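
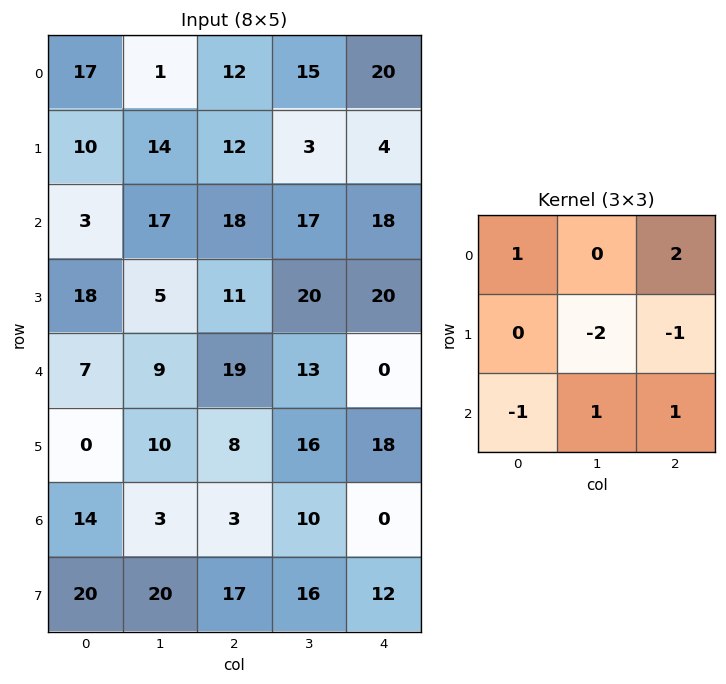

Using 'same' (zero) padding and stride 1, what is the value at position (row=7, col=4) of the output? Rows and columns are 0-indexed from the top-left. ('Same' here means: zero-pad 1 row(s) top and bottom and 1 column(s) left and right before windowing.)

-14

The receptive field on the zero-padded input at this output position is [10 0 0 / 16 12 0 / 0 0 0]. Elementwise product with the kernel and sum: 10·1 + 0·2 + 12·-2 + 0·-1 + 0·-1 + 0·1 + 0·1.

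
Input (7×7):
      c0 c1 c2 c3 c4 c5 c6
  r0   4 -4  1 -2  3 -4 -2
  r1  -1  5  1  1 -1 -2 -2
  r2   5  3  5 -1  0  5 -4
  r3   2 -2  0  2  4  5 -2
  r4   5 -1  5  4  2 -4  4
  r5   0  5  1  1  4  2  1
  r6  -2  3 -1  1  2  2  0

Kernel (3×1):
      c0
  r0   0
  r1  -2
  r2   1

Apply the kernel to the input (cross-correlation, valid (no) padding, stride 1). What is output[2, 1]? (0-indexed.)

The receptive field on the input at this output position is [3 / -2 / -1]. Elementwise product with the kernel and sum: -2·-2 + -1·1.

3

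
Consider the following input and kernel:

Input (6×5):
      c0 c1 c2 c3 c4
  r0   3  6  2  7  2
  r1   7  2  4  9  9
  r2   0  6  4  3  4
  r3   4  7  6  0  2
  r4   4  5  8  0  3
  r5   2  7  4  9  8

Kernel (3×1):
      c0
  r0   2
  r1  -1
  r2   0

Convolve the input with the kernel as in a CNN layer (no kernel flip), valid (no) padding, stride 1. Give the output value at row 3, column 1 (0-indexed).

9

The receptive field on the input at this output position is [7 / 5 / 7]. Elementwise product with the kernel and sum: 7·2 + 5·-1.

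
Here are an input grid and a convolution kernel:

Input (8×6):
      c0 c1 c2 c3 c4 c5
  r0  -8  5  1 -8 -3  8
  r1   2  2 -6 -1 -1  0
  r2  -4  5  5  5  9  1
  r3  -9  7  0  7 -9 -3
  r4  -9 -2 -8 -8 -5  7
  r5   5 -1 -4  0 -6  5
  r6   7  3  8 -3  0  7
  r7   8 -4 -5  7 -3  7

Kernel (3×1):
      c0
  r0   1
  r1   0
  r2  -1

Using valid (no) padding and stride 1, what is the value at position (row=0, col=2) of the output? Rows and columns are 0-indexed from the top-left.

The receptive field on the input at this output position is [1 / -6 / 5]. Elementwise product with the kernel and sum: 1·1 + 5·-1.

-4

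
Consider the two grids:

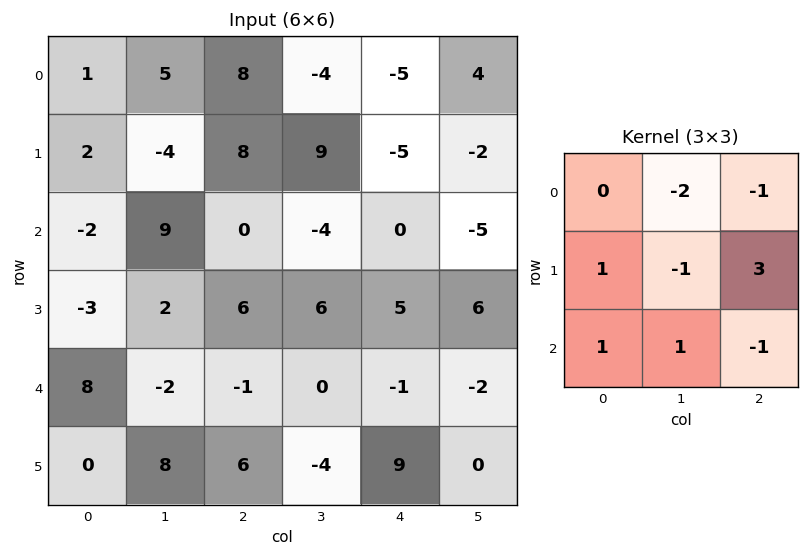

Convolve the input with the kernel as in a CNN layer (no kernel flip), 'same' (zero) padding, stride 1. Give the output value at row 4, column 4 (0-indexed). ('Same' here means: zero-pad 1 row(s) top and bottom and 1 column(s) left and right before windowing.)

-16

The receptive field on the zero-padded input at this output position is [6 5 6 / 0 -1 -2 / -4 9 0]. Elementwise product with the kernel and sum: 5·-2 + 6·-1 + 0·1 + -1·-1 + -2·3 + -4·1 + 9·1 + 0·-1.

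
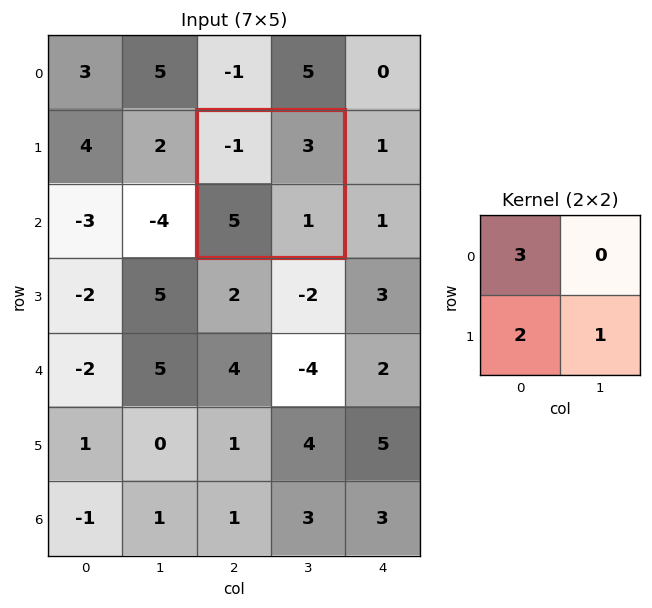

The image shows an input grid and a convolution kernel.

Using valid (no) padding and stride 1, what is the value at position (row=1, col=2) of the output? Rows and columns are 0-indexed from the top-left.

8

The receptive field on the input at this output position is [-1 3 / 5 1]. Elementwise product with the kernel and sum: -1·3 + 5·2 + 1·1.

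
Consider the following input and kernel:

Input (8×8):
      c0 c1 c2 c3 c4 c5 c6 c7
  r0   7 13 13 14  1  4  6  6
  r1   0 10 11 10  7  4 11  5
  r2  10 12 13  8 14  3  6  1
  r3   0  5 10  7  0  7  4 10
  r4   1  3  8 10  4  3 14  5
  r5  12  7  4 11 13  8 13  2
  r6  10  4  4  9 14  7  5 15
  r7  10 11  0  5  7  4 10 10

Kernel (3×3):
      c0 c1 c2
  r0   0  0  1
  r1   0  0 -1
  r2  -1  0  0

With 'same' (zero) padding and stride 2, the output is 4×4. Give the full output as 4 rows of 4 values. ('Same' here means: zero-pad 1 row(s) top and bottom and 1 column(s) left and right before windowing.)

Output[0,0]: The receptive field on the zero-padded input at this output position is [0 0 0 / 0 7 13 / 0 0 10]. Elementwise product with the kernel and sum: 0·1 + 13·-1 + 0·-1.
Output[0,1]: The receptive field on the zero-padded input at this output position is [0 0 0 / 13 13 14 / 10 11 10]. Elementwise product with the kernel and sum: 0·1 + 14·-1 + 10·-1.

-13 -24 -14 -10
-2 -3 -6 -3
2 -10 -7 -3
3 -9 -4 -17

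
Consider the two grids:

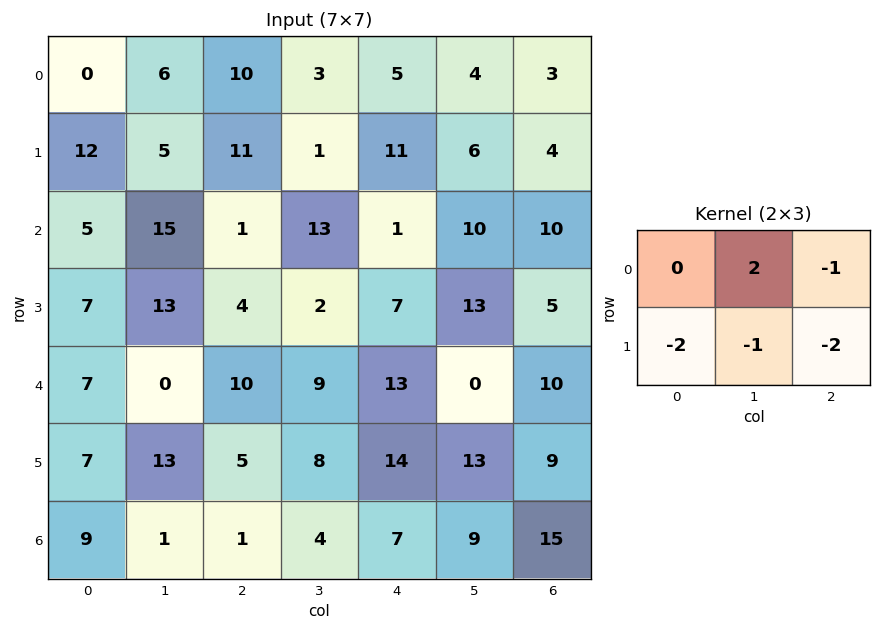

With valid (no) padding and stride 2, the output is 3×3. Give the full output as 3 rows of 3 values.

-49 -44 -31
-6 1 -27
-47 -41 -69

Output[0,0]: The receptive field on the input at this output position is [0 6 10 / 12 5 11]. Elementwise product with the kernel and sum: 6·2 + 10·-1 + 12·-2 + 5·-1 + 11·-2.
Output[0,1]: The receptive field on the input at this output position is [10 3 5 / 11 1 11]. Elementwise product with the kernel and sum: 3·2 + 5·-1 + 11·-2 + 1·-1 + 11·-2.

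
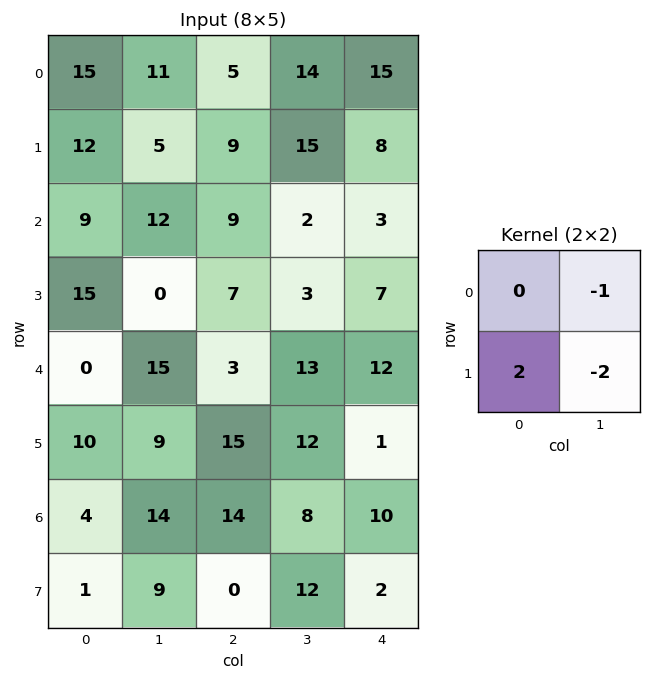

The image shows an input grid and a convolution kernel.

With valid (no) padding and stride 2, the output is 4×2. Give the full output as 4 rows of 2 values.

Output[0,0]: The receptive field on the input at this output position is [15 11 / 12 5]. Elementwise product with the kernel and sum: 11·-1 + 12·2 + 5·-2.
Output[0,1]: The receptive field on the input at this output position is [5 14 / 9 15]. Elementwise product with the kernel and sum: 14·-1 + 9·2 + 15·-2.

3 -26
18 6
-13 -7
-30 -32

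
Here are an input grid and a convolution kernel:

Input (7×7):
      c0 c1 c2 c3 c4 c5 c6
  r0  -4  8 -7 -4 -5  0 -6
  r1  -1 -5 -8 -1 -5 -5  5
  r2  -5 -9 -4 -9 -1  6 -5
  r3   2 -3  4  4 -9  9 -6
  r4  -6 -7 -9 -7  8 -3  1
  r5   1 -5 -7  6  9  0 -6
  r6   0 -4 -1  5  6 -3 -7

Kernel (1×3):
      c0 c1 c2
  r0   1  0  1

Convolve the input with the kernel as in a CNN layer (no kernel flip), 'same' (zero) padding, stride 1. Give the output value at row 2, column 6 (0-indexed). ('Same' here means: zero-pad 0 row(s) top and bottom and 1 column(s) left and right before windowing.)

The receptive field on the zero-padded input at this output position is [6 -5 0]. Elementwise product with the kernel and sum: 6·1 + 0·1.

6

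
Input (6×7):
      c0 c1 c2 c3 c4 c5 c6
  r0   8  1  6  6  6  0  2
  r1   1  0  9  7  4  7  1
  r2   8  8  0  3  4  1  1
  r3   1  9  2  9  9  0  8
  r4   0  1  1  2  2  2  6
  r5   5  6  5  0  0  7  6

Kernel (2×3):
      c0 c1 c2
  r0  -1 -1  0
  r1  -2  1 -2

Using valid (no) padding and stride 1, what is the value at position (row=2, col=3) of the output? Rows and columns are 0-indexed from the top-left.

-16

The receptive field on the input at this output position is [3 4 1 / 9 9 0]. Elementwise product with the kernel and sum: 3·-1 + 4·-1 + 9·-2 + 9·1 + 0·-2.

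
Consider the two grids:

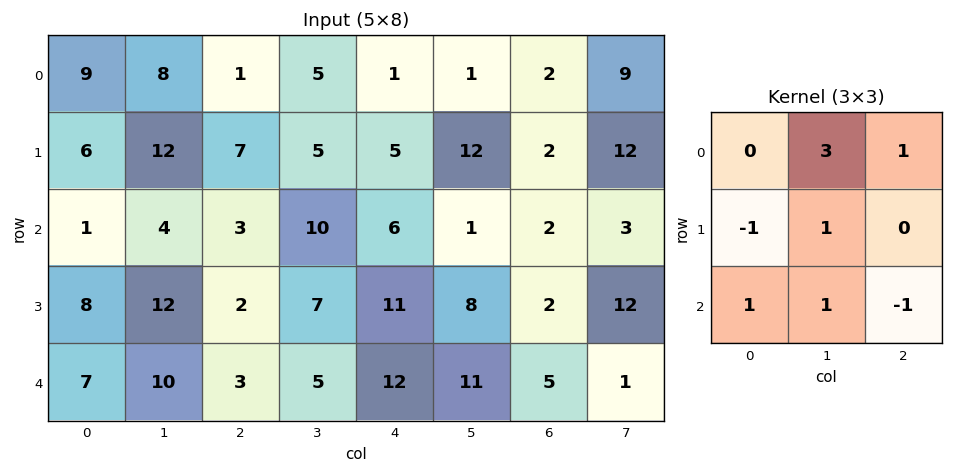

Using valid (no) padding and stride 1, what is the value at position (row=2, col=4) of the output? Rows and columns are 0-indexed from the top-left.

The receptive field on the input at this output position is [6 1 2 / 11 8 2 / 12 11 5]. Elementwise product with the kernel and sum: 1·3 + 2·1 + 11·-1 + 8·1 + 12·1 + 11·1 + 5·-1.

20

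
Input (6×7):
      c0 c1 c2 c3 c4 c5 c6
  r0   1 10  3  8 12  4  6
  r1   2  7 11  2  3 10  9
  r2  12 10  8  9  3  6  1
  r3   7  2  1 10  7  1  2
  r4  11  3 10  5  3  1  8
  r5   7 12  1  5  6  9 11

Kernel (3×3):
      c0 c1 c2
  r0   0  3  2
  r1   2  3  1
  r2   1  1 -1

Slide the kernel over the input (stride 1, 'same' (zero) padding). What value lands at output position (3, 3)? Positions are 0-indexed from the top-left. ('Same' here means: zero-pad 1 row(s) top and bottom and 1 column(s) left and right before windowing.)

84

The receptive field on the zero-padded input at this output position is [8 9 3 / 1 10 7 / 10 5 3]. Elementwise product with the kernel and sum: 9·3 + 3·2 + 1·2 + 10·3 + 7·1 + 10·1 + 5·1 + 3·-1.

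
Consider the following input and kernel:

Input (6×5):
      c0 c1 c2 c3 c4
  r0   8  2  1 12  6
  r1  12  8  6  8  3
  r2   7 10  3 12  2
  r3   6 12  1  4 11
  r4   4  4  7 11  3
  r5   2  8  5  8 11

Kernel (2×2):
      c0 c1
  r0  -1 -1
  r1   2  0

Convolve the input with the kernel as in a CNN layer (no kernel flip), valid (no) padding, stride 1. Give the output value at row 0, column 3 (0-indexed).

-2

The receptive field on the input at this output position is [12 6 / 8 3]. Elementwise product with the kernel and sum: 12·-1 + 6·-1 + 8·2.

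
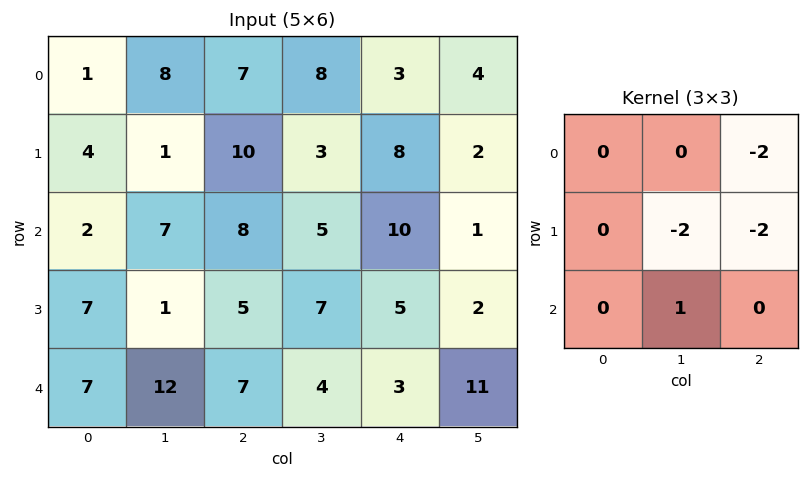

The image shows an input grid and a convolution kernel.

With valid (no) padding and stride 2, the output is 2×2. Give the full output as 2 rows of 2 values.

Output[0,0]: The receptive field on the input at this output position is [1 8 7 / 4 1 10 / 2 7 8]. Elementwise product with the kernel and sum: 7·-2 + 1·-2 + 10·-2 + 7·1.
Output[0,1]: The receptive field on the input at this output position is [7 8 3 / 10 3 8 / 8 5 10]. Elementwise product with the kernel and sum: 3·-2 + 3·-2 + 8·-2 + 5·1.

-29 -23
-16 -40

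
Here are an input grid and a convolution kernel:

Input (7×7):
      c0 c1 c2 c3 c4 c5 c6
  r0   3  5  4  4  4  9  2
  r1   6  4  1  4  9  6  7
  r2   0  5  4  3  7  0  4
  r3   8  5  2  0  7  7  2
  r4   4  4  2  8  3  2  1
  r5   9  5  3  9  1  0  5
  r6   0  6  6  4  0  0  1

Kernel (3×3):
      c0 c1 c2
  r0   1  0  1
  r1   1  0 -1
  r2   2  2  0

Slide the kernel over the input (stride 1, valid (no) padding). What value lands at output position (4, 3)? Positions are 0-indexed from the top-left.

The receptive field on the input at this output position is [8 3 2 / 9 1 0 / 4 0 0]. Elementwise product with the kernel and sum: 8·1 + 2·1 + 9·1 + 0·-1 + 4·2 + 0·2.

27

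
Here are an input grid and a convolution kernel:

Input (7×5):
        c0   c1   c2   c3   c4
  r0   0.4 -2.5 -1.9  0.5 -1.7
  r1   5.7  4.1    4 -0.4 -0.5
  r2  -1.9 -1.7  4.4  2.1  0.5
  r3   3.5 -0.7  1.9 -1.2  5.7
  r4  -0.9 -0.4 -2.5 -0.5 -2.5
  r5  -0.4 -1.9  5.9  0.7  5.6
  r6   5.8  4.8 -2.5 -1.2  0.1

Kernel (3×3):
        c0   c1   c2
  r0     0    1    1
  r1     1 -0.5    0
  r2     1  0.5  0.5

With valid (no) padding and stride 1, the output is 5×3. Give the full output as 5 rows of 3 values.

Output[0,0]: The receptive field on the input at this output position is [0.4 -2.5 -1.9 / 5.7 4.1 4 / -1.9 -1.7 4.4]. Elementwise product with the kernel and sum: -2.5·1 + -1.9·1 + 5.7·1 + 4.1·-0.5 + -1.9·1 + -1.7·0.5 + 4.4·0.5.
Output[0,1]: The receptive field on the input at this output position is [-2.5 -1.9 0.5 / 4.1 4 -0.4 / -1.7 4.4 2.1]. Elementwise product with the kernel and sum: -1.9·1 + 0.5·1 + 4.1·1 + 4·-0.5 + -1.7·1 + 4.4·0.5 + 2.1·0.5.

-1.3 2.25 8.7
11.15 -0.65 6.6
4.2 2.95 1.1
2.1 2.95 11.3
4.6 -4.9 -0.5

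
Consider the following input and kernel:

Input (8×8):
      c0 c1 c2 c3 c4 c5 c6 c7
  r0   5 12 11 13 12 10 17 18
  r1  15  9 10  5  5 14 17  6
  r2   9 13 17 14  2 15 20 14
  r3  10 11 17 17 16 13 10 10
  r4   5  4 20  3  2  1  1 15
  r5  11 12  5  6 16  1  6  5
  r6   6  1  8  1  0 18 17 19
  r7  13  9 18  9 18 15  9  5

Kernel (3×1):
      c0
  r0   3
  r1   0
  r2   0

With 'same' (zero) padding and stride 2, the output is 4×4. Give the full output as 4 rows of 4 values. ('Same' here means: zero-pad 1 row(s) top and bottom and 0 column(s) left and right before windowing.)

Output[0,0]: The receptive field on the zero-padded input at this output position is [0 / 5 / 15]. Elementwise product with the kernel and sum: 0·3.

0 0 0 0
45 30 15 51
30 51 48 30
33 15 48 18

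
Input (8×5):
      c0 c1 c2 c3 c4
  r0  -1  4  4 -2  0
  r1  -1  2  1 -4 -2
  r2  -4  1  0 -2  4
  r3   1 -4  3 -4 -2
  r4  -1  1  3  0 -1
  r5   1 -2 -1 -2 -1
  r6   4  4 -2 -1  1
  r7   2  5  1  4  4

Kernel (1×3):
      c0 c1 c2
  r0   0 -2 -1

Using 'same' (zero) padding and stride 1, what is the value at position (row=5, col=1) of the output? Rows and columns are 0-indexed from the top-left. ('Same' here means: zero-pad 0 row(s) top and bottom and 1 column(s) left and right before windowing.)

The receptive field on the zero-padded input at this output position is [1 -2 -1]. Elementwise product with the kernel and sum: -2·-2 + -1·-1.

5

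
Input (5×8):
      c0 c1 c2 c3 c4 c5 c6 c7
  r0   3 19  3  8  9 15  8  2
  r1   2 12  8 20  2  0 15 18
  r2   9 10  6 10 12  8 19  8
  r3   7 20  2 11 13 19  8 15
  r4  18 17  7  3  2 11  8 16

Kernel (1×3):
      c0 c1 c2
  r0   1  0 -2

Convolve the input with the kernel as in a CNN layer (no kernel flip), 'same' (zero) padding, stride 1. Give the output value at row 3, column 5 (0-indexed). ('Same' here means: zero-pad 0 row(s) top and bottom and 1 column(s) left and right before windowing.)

-3

The receptive field on the zero-padded input at this output position is [13 19 8]. Elementwise product with the kernel and sum: 13·1 + 8·-2.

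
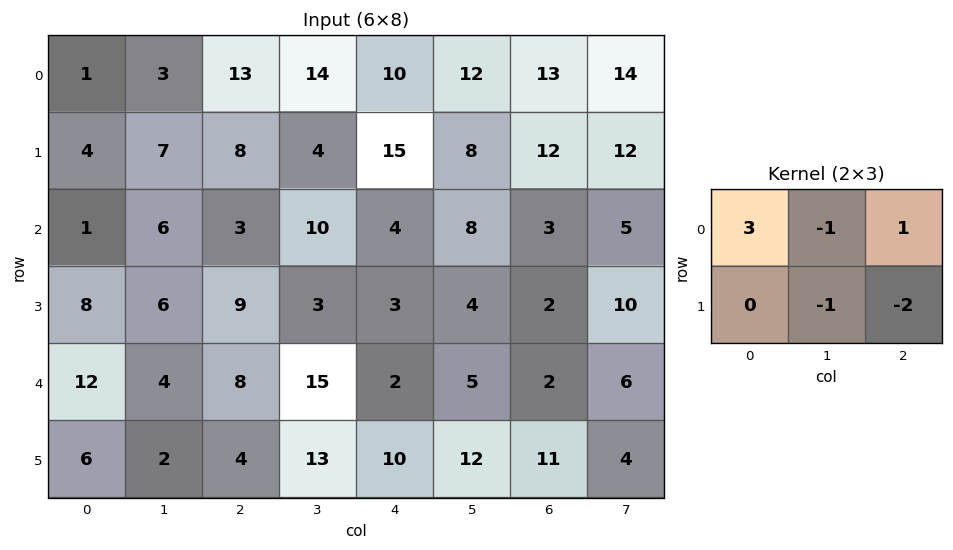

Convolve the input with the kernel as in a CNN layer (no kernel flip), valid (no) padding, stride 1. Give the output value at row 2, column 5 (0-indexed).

4

The receptive field on the input at this output position is [8 3 5 / 4 2 10]. Elementwise product with the kernel and sum: 8·3 + 3·-1 + 5·1 + 2·-1 + 10·-2.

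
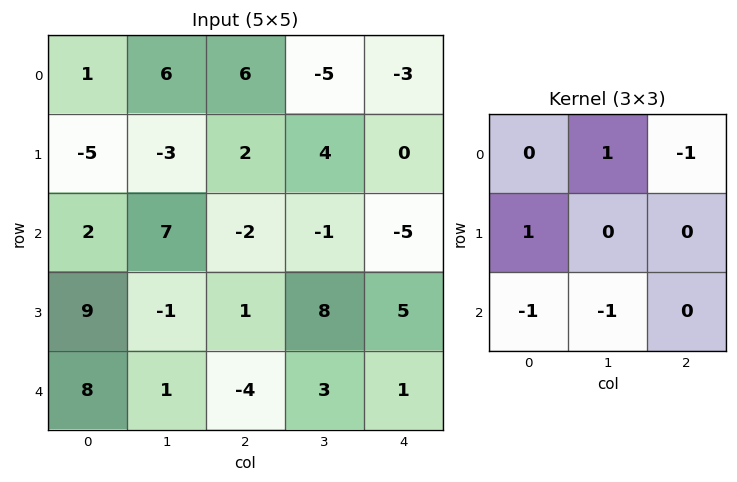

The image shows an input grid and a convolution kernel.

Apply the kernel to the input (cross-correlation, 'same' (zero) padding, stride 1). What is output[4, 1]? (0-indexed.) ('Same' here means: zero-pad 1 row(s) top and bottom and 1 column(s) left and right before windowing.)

6

The receptive field on the zero-padded input at this output position is [9 -1 1 / 8 1 -4 / 0 0 0]. Elementwise product with the kernel and sum: -1·1 + 1·-1 + 8·1 + 0·-1 + 0·-1.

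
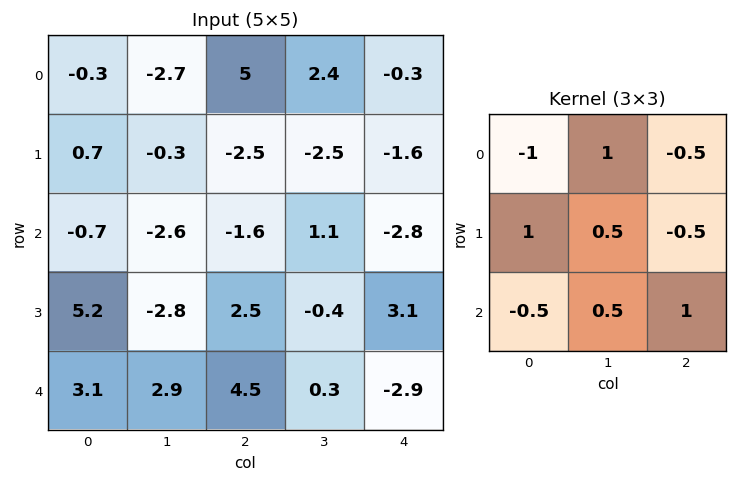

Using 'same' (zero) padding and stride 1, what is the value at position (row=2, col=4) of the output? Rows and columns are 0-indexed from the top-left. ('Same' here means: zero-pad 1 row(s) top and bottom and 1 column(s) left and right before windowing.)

The receptive field on the zero-padded input at this output position is [-2.5 -1.6 0 / 1.1 -2.8 0 / -0.4 3.1 0]. Elementwise product with the kernel and sum: -2.5·-1 + -1.6·1 + 0·-0.5 + 1.1·1 + -2.8·0.5 + 0·-0.5 + -0.4·-0.5 + 3.1·0.5 + 0·1.

2.35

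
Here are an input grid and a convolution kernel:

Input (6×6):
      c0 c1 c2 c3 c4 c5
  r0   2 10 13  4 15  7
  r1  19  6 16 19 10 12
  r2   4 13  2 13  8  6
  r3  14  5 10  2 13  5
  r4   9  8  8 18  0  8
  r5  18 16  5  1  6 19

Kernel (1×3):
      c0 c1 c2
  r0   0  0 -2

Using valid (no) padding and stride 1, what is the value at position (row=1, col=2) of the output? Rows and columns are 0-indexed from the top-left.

The receptive field on the input at this output position is [16 19 10]. Elementwise product with the kernel and sum: 10·-2.

-20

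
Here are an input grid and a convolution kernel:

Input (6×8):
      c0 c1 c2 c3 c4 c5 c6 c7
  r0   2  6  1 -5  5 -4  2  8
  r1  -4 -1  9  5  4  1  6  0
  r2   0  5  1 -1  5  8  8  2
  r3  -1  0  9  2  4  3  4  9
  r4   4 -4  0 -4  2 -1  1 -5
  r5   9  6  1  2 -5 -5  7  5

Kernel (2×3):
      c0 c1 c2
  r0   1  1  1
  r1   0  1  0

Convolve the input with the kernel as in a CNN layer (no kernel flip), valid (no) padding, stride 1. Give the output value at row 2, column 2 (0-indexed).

7

The receptive field on the input at this output position is [1 -1 5 / 9 2 4]. Elementwise product with the kernel and sum: 1·1 + -1·1 + 5·1 + 2·1.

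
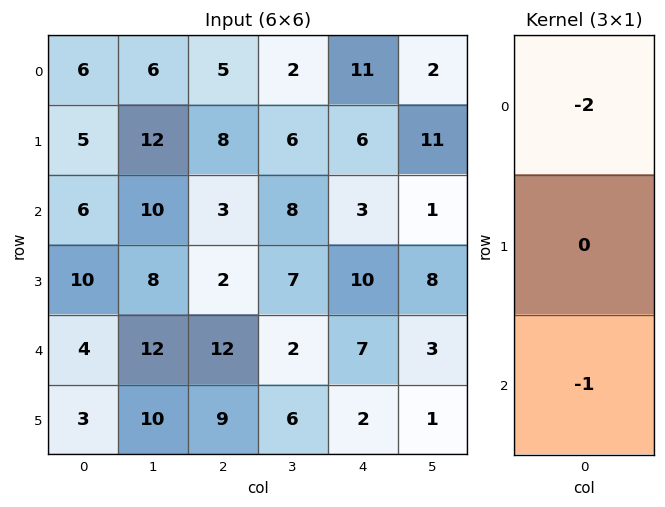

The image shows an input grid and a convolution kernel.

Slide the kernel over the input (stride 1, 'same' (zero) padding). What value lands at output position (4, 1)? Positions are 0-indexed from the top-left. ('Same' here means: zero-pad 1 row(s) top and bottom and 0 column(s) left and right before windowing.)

-26

The receptive field on the zero-padded input at this output position is [8 / 12 / 10]. Elementwise product with the kernel and sum: 8·-2 + 10·-1.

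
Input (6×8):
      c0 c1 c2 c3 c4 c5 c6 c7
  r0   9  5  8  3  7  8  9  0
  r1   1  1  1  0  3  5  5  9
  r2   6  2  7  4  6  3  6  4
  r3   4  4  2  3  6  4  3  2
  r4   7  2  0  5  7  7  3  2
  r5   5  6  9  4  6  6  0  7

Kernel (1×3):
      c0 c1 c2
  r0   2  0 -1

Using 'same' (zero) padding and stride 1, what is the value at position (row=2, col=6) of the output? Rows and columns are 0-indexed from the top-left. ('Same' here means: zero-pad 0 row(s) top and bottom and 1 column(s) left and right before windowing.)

The receptive field on the zero-padded input at this output position is [3 6 4]. Elementwise product with the kernel and sum: 3·2 + 4·-1.

2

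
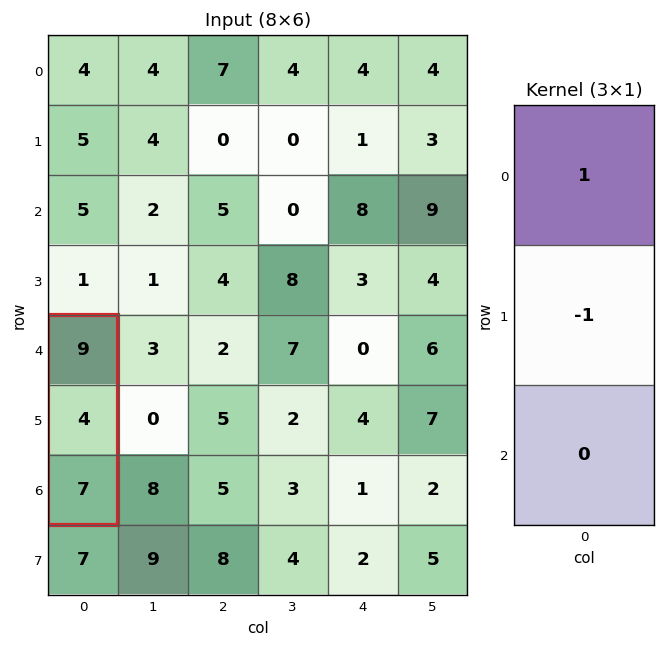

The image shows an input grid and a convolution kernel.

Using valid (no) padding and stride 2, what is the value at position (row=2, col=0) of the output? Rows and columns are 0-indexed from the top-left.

5

The receptive field on the input at this output position is [9 / 4 / 7]. Elementwise product with the kernel and sum: 9·1 + 4·-1.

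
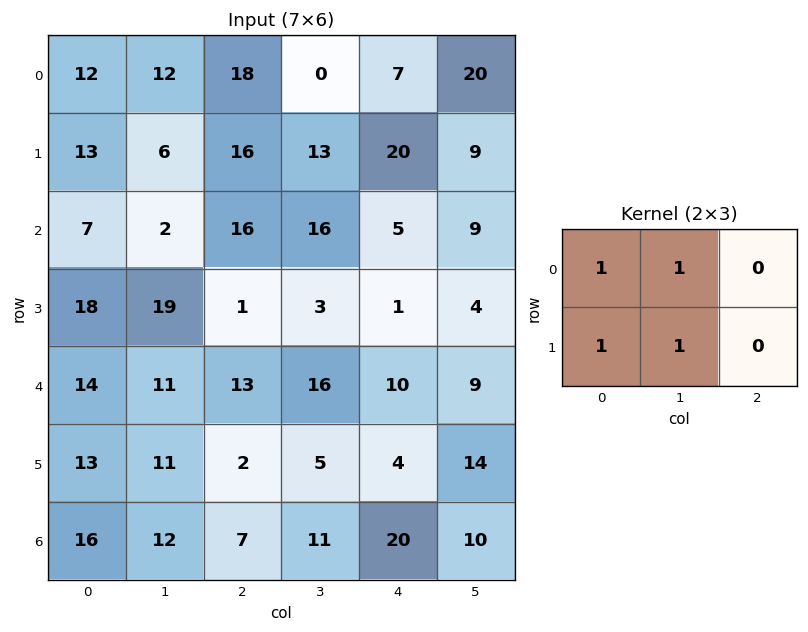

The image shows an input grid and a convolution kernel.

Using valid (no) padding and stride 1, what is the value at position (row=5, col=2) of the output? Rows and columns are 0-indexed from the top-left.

25

The receptive field on the input at this output position is [2 5 4 / 7 11 20]. Elementwise product with the kernel and sum: 2·1 + 5·1 + 7·1 + 11·1.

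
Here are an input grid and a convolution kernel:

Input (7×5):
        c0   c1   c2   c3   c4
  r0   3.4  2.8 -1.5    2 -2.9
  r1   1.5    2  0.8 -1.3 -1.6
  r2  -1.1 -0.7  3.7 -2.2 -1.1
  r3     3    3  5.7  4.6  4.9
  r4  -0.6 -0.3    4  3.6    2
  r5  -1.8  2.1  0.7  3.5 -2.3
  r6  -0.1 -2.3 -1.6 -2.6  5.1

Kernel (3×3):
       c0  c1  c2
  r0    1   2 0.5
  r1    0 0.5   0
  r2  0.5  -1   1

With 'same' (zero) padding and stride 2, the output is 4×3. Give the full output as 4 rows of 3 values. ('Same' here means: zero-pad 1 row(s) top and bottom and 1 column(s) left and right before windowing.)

2.2 -1.85 -0.5
3.45 5.2 -7.65
11.1 22.55 19.45
-2.6 4.45 1.45

Output[0,0]: The receptive field on the zero-padded input at this output position is [0 0 0 / 0 3.4 2.8 / 0 1.5 2]. Elementwise product with the kernel and sum: 0·1 + 0·2 + 0·0.5 + 3.4·0.5 + 0·0.5 + 1.5·-1 + 2·1.
Output[0,1]: The receptive field on the zero-padded input at this output position is [0 0 0 / 2.8 -1.5 2 / 2 0.8 -1.3]. Elementwise product with the kernel and sum: 0·1 + 0·2 + 0·0.5 + -1.5·0.5 + 2·0.5 + 0.8·-1 + -1.3·1.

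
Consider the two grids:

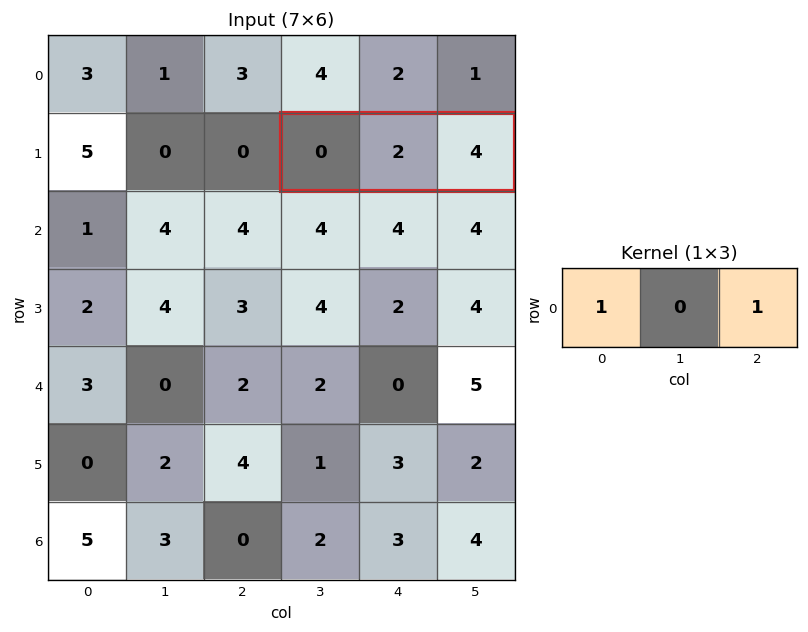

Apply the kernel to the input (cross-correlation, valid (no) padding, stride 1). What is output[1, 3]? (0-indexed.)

The receptive field on the input at this output position is [0 2 4]. Elementwise product with the kernel and sum: 0·1 + 4·1.

4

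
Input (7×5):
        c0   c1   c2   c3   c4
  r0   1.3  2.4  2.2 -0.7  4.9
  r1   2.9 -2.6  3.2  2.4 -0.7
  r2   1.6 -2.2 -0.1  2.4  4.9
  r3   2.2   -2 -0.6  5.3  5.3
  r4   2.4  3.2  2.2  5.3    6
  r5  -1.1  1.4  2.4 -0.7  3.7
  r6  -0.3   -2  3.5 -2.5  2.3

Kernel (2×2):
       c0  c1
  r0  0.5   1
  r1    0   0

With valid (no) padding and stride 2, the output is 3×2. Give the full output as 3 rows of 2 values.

3.05 0.4
-1.4 2.35
4.4 6.4

Output[0,0]: The receptive field on the input at this output position is [1.3 2.4 / 2.9 -2.6]. Elementwise product with the kernel and sum: 1.3·0.5 + 2.4·1.
Output[0,1]: The receptive field on the input at this output position is [2.2 -0.7 / 3.2 2.4]. Elementwise product with the kernel and sum: 2.2·0.5 + -0.7·1.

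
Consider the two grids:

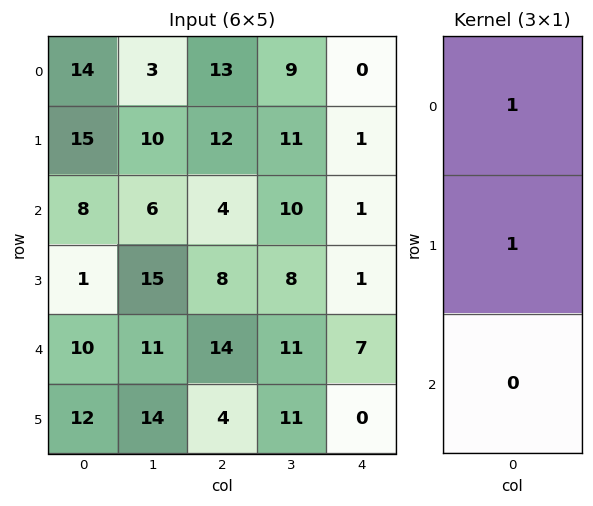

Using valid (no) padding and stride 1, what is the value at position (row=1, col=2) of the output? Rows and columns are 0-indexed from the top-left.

16

The receptive field on the input at this output position is [12 / 4 / 8]. Elementwise product with the kernel and sum: 12·1 + 4·1.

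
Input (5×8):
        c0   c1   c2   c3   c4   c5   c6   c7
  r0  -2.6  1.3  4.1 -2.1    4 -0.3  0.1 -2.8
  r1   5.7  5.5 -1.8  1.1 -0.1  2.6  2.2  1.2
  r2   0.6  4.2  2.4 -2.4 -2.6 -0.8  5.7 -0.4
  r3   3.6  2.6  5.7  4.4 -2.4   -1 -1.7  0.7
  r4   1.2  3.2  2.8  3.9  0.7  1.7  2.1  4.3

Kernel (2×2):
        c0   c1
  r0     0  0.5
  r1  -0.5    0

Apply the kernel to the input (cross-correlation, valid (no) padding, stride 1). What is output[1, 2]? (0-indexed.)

The receptive field on the input at this output position is [-1.8 1.1 / 2.4 -2.4]. Elementwise product with the kernel and sum: 1.1·0.5 + 2.4·-0.5.

-0.65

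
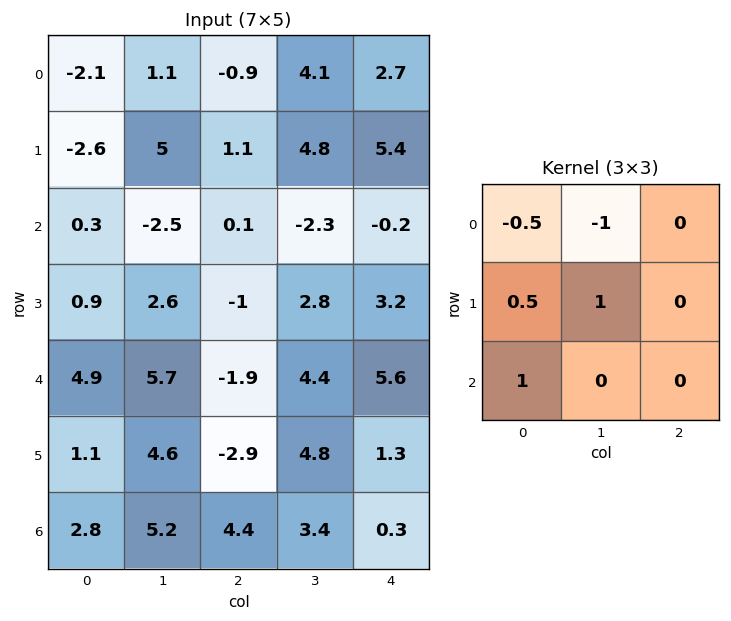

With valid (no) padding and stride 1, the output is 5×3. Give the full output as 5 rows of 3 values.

Output[0,0]: The receptive field on the input at this output position is [-2.1 1.1 -0.9 / -2.6 5 1.1 / 0.3 -2.5 0.1]. Elementwise product with the kernel and sum: -2.1·-0.5 + 1.1·-1 + -2.6·0.5 + 5·1 + 0.3·1.

3.95 1.45 1.8
-5.15 -2.15 -8.6
10.3 7.15 2.65
6.2 5.25 -1.75
-0.2 3.65 4.3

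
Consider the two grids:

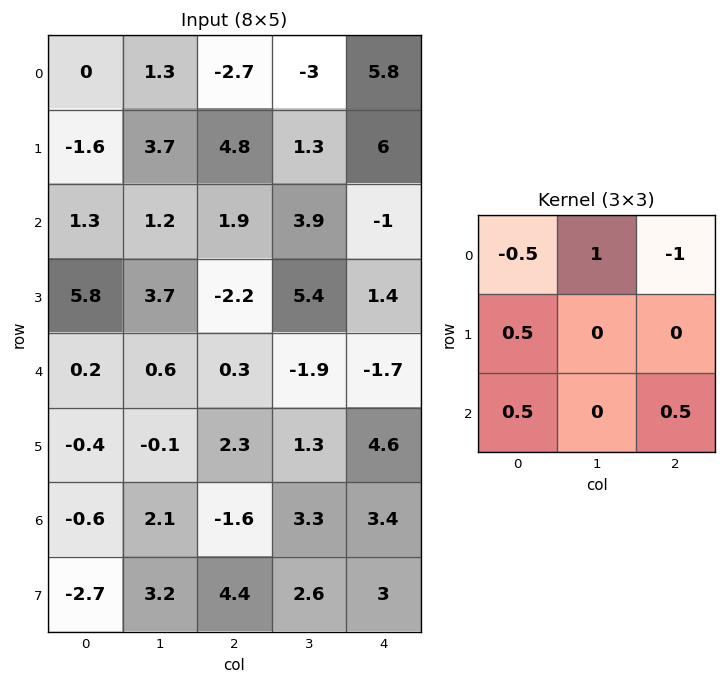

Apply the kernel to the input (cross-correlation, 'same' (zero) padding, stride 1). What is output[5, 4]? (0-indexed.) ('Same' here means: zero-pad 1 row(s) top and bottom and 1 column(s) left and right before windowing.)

The receptive field on the zero-padded input at this output position is [-1.9 -1.7 0 / 1.3 4.6 0 / 3.3 3.4 0]. Elementwise product with the kernel and sum: -1.9·-0.5 + -1.7·1 + 0·-1 + 1.3·0.5 + 3.3·0.5 + 0·0.5.

1.55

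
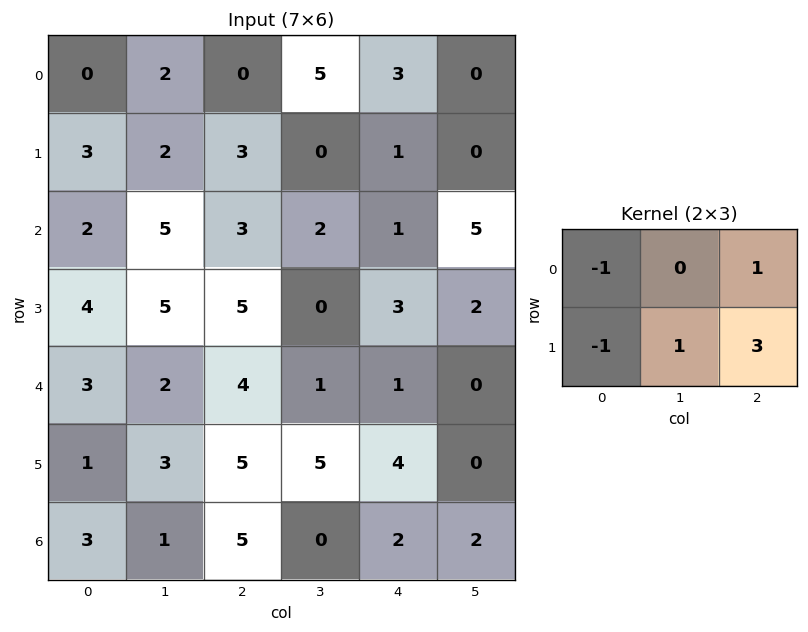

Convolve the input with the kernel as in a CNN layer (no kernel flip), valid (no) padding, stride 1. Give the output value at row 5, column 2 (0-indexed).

The receptive field on the input at this output position is [5 5 4 / 5 0 2]. Elementwise product with the kernel and sum: 5·-1 + 4·1 + 5·-1 + 0·1 + 2·3.

0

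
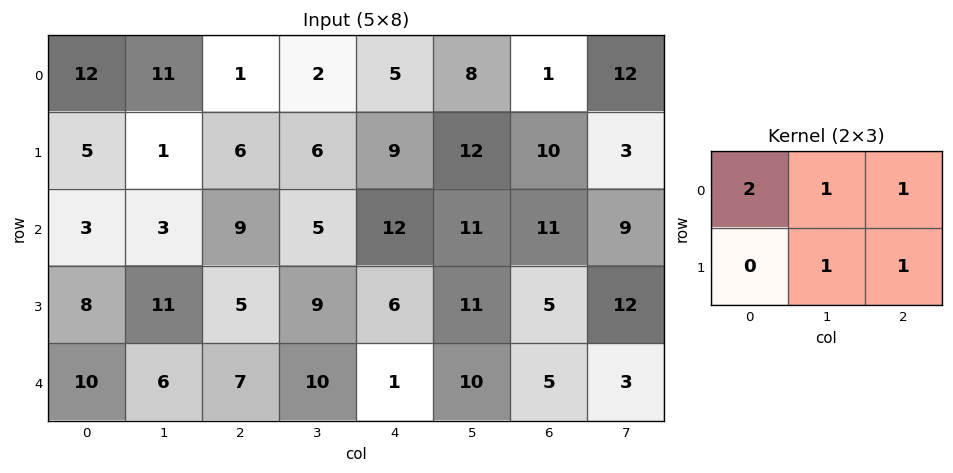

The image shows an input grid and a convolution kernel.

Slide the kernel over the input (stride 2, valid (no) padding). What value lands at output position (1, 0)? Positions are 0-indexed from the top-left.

34

The receptive field on the input at this output position is [3 3 9 / 8 11 5]. Elementwise product with the kernel and sum: 3·2 + 3·1 + 9·1 + 11·1 + 5·1.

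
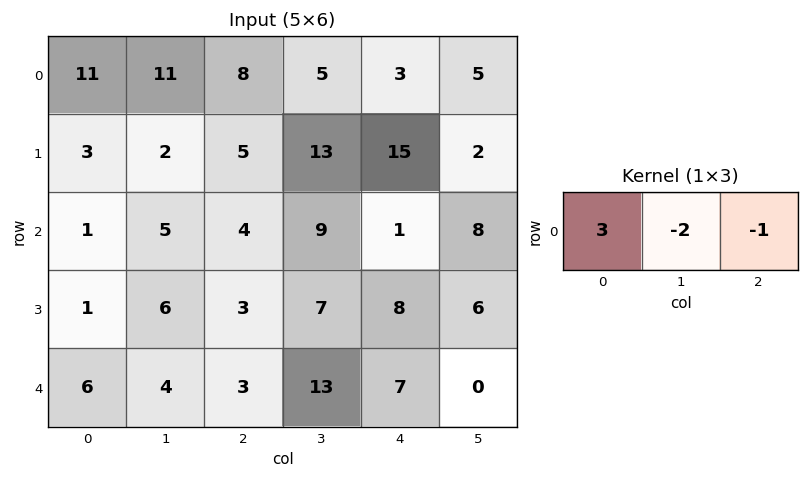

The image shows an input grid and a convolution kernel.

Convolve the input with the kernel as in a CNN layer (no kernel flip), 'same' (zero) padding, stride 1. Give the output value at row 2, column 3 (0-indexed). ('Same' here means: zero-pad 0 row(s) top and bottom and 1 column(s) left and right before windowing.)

-7

The receptive field on the zero-padded input at this output position is [4 9 1]. Elementwise product with the kernel and sum: 4·3 + 9·-2 + 1·-1.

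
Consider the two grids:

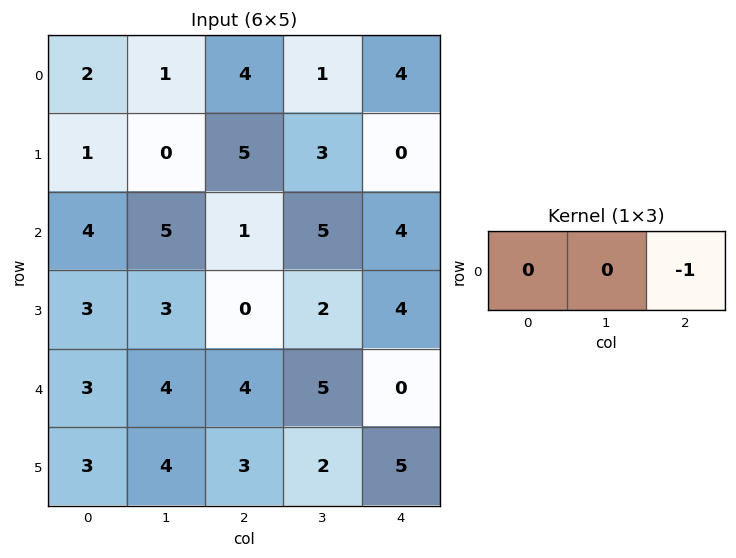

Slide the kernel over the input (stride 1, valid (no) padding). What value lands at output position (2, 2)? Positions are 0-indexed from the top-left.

The receptive field on the input at this output position is [1 5 4]. Elementwise product with the kernel and sum: 4·-1.

-4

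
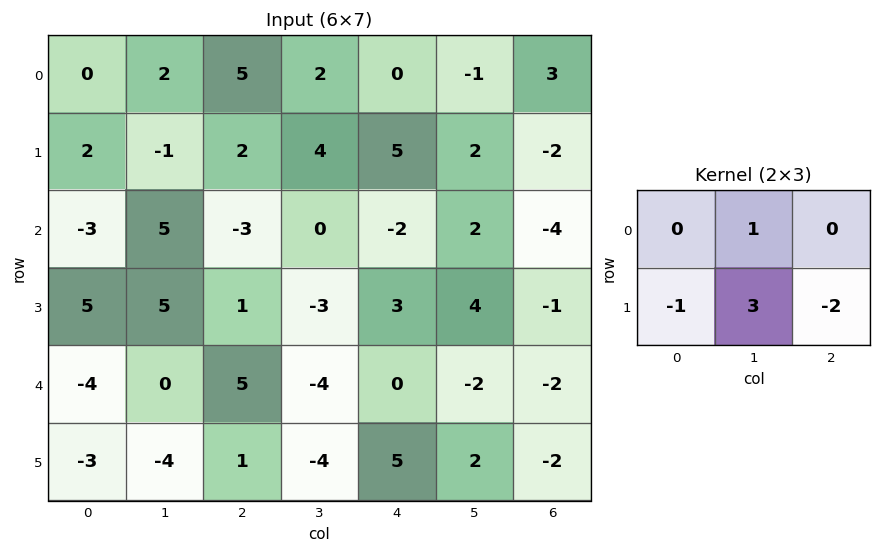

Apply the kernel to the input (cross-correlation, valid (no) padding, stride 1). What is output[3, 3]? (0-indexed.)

11

The receptive field on the input at this output position is [-3 3 4 / -4 0 -2]. Elementwise product with the kernel and sum: 3·1 + -4·-1 + 0·3 + -2·-2.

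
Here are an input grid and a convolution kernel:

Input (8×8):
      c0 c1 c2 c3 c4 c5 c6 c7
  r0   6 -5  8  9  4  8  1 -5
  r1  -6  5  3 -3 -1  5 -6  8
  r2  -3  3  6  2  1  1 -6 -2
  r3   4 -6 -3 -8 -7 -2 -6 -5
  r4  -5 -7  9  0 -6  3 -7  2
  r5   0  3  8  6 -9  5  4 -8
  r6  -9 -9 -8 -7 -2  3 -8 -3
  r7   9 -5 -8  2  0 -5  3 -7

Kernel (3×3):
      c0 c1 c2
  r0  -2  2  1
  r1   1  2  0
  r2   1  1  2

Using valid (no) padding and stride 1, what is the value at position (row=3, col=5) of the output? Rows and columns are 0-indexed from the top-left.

The receptive field on the input at this output position is [-2 -6 -5 / 3 -7 2 / 5 4 -8]. Elementwise product with the kernel and sum: -2·-2 + -6·2 + -5·1 + 3·1 + -7·2 + 5·1 + 4·1 + -8·2.

-31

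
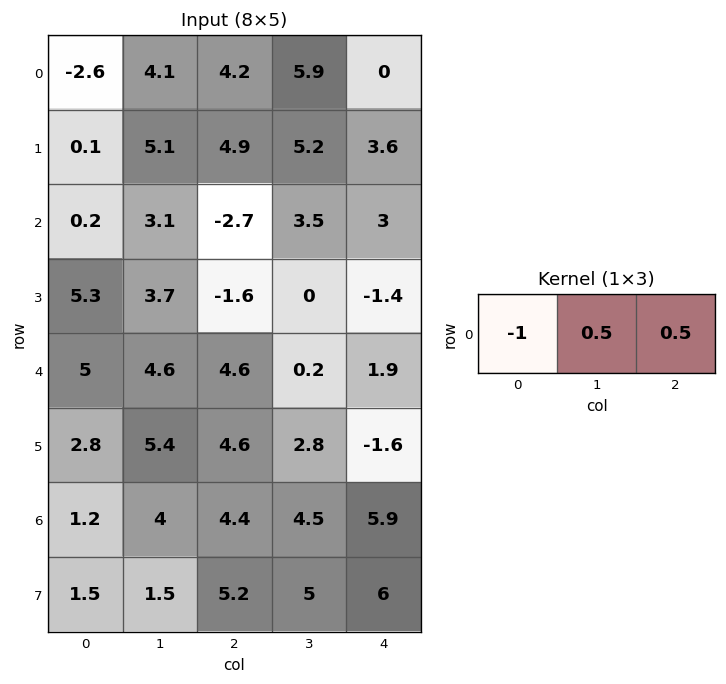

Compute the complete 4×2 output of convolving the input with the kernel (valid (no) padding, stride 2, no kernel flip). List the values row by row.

6.75 -1.25
0 5.95
-0.4 -3.55
3 0.8

Output[0,0]: The receptive field on the input at this output position is [-2.6 4.1 4.2]. Elementwise product with the kernel and sum: -2.6·-1 + 4.1·0.5 + 4.2·0.5.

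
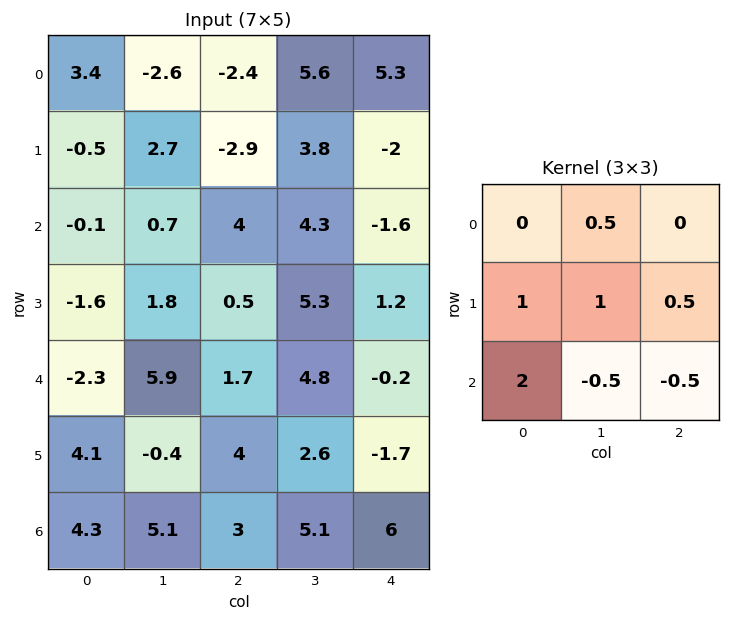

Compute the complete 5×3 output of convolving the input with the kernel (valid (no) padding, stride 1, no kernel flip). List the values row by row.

Output[0,0]: The receptive field on the input at this output position is [3.4 -2.6 -2.4 / -0.5 2.7 -2.9 / -0.1 0.7 4]. Elementwise product with the kernel and sum: -2.6·0.5 + -0.5·1 + 2.7·1 + -2.9·0.5 + -0.1·2 + 0.7·-0.5 + 4·-0.5.
Output[0,1]: The receptive field on the input at this output position is [-2.6 -2.4 5.6 / 2.7 -2.9 3.8 / 0.7 4 4.3]. Elementwise product with the kernel and sum: -2.4·0.5 + 2.7·1 + -2.9·1 + 3.8·0.5 + 0.7·2 + 4·-0.5 + 4.3·-0.5.

-3.1 -2.25 9.35
-0.4 6.1 7.15
-7.6 15.5 9.65
11.75 6.15 16.6
13.2 11.9 8.6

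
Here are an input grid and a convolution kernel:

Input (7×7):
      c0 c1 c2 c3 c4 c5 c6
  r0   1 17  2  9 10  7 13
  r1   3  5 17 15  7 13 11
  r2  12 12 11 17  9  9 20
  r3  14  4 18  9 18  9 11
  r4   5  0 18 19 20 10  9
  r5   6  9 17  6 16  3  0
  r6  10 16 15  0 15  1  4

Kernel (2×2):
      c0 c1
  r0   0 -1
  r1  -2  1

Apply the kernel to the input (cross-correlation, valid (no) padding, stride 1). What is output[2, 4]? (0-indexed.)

-36

The receptive field on the input at this output position is [9 9 / 18 9]. Elementwise product with the kernel and sum: 9·-1 + 18·-2 + 9·1.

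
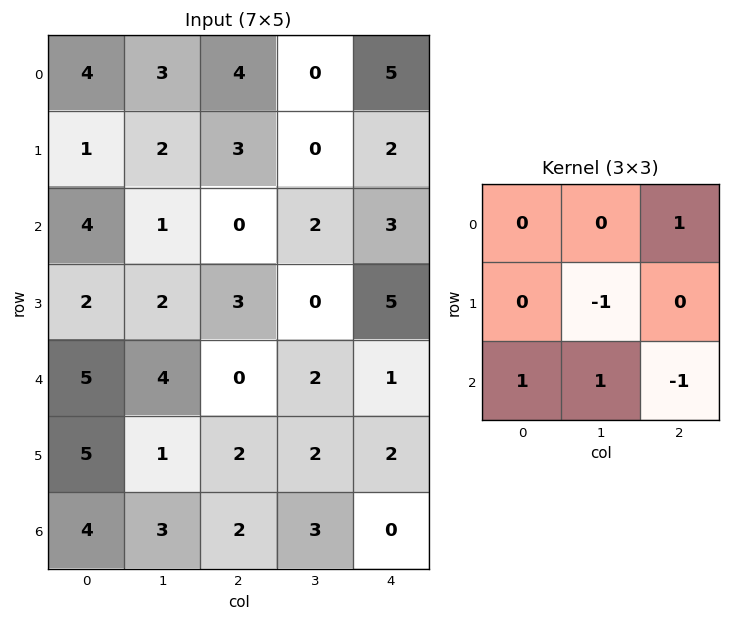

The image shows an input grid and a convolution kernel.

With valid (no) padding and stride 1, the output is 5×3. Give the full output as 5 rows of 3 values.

Output[0,0]: The receptive field on the input at this output position is [4 3 4 / 1 2 3 / 4 1 0]. Elementwise product with the kernel and sum: 4·1 + 2·-1 + 4·1 + 1·1 + 0·-1.
Output[0,1]: The receptive field on the input at this output position is [3 4 0 / 2 3 0 / 1 0 2]. Elementwise product with the kernel and sum: 0·1 + 3·-1 + 1·1 + 0·1 + 2·-1.

7 -4 4
3 5 -2
7 1 4
3 1 5
4 2 4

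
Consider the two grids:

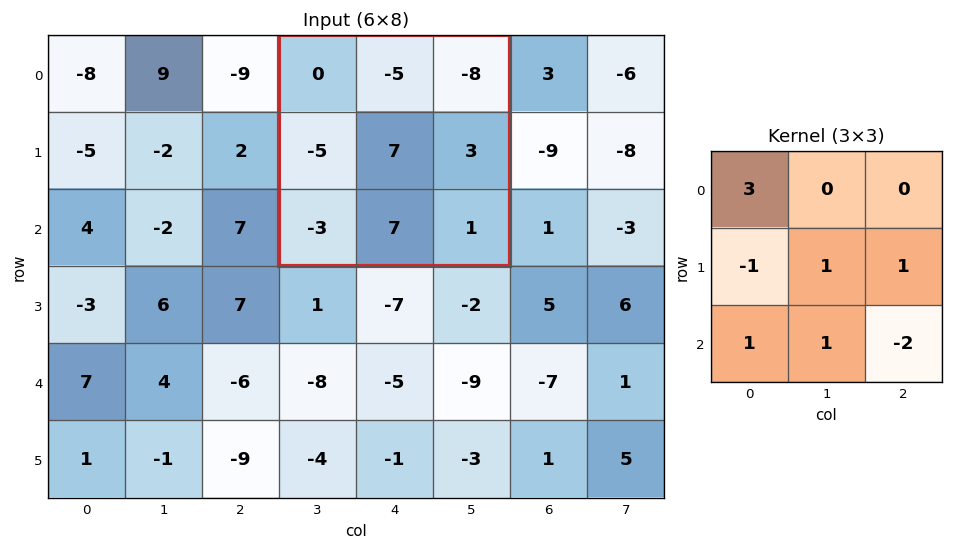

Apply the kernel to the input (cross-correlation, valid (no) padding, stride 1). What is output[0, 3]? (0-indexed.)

The receptive field on the input at this output position is [0 -5 -8 / -5 7 3 / -3 7 1]. Elementwise product with the kernel and sum: 0·3 + -5·-1 + 7·1 + 3·1 + -3·1 + 7·1 + 1·-2.

17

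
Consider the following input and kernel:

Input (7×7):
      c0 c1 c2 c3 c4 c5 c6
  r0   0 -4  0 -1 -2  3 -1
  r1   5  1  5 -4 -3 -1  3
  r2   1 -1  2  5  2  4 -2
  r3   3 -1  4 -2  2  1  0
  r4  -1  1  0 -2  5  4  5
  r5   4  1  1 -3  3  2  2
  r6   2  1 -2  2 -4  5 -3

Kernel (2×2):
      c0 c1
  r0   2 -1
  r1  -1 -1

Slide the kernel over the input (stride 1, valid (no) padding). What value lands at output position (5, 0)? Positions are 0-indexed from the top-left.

4

The receptive field on the input at this output position is [4 1 / 2 1]. Elementwise product with the kernel and sum: 4·2 + 1·-1 + 2·-1 + 1·-1.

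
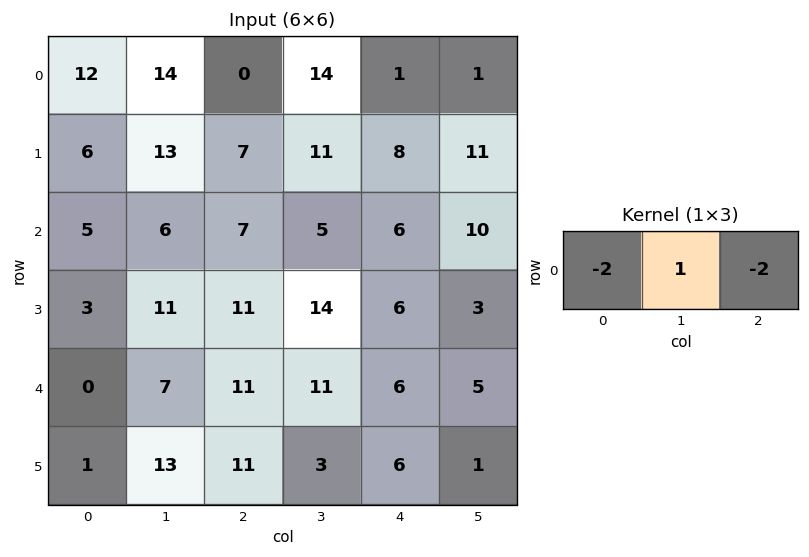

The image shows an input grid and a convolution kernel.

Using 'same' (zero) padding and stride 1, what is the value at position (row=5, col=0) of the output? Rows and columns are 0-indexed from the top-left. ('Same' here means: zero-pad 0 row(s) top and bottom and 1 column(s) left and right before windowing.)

-25

The receptive field on the zero-padded input at this output position is [0 1 13]. Elementwise product with the kernel and sum: 0·-2 + 1·1 + 13·-2.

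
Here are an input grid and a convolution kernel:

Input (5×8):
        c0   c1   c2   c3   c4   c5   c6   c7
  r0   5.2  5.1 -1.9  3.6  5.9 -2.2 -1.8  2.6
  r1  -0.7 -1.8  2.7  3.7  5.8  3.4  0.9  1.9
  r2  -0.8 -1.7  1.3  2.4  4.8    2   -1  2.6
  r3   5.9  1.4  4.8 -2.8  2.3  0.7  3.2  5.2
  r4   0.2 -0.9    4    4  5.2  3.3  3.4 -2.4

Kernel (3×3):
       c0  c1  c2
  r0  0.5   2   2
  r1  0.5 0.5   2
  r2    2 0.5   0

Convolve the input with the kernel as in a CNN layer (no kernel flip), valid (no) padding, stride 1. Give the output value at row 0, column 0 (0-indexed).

10.7

The receptive field on the input at this output position is [5.2 5.1 -1.9 / -0.7 -1.8 2.7 / -0.8 -1.7 1.3]. Elementwise product with the kernel and sum: 5.2·0.5 + 5.1·2 + -1.9·2 + -0.7·0.5 + -1.8·0.5 + 2.7·2 + -0.8·2 + -1.7·0.5.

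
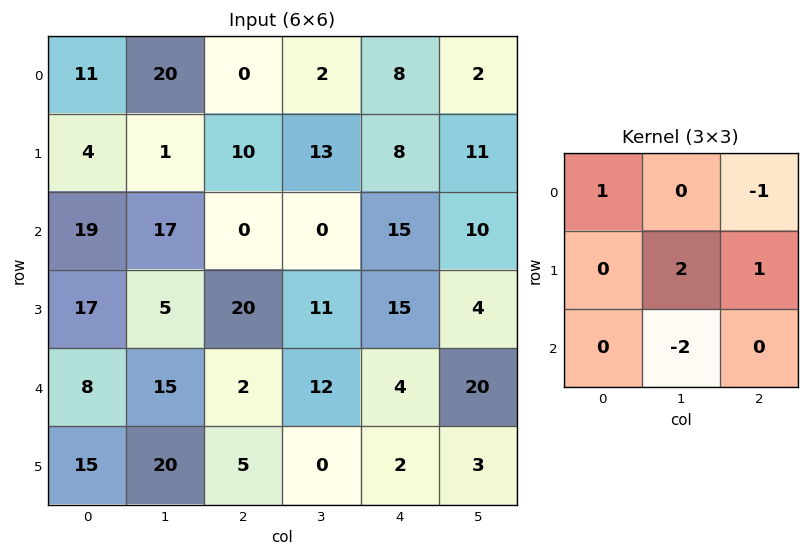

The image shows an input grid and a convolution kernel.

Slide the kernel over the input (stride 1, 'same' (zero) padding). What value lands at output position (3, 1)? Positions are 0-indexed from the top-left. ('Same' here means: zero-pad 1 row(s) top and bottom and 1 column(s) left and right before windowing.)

The receptive field on the zero-padded input at this output position is [19 17 0 / 17 5 20 / 8 15 2]. Elementwise product with the kernel and sum: 19·1 + 0·-1 + 5·2 + 20·1 + 15·-2.

19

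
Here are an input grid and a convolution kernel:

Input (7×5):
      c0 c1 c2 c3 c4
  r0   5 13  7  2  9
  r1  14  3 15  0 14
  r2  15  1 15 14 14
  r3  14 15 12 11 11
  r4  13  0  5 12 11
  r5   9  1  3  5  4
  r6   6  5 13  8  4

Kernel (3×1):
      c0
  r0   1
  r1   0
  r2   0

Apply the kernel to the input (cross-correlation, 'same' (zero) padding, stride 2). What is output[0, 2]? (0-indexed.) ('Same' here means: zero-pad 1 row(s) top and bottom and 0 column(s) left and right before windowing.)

0

The receptive field on the zero-padded input at this output position is [0 / 9 / 14]. Elementwise product with the kernel and sum: 0·1.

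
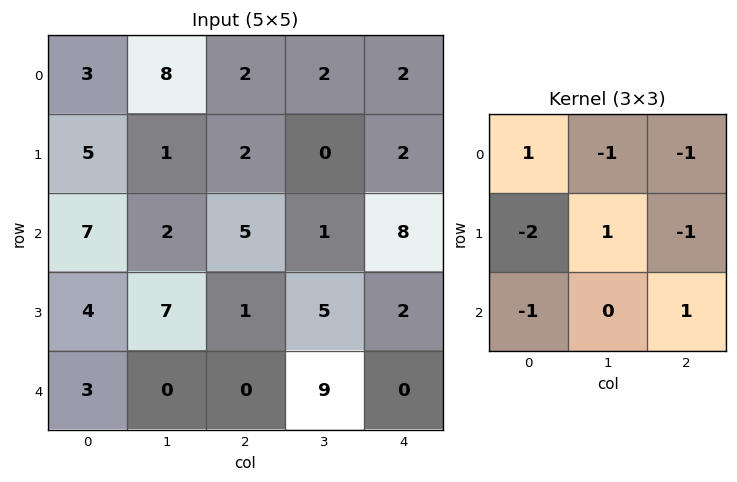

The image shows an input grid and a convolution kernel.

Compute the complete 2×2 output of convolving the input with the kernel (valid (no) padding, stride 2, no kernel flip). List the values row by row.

-20 -5
-5 -3

Output[0,0]: The receptive field on the input at this output position is [3 8 2 / 5 1 2 / 7 2 5]. Elementwise product with the kernel and sum: 3·1 + 8·-1 + 2·-1 + 5·-2 + 1·1 + 2·-1 + 7·-1 + 5·1.
Output[0,1]: The receptive field on the input at this output position is [2 2 2 / 2 0 2 / 5 1 8]. Elementwise product with the kernel and sum: 2·1 + 2·-1 + 2·-1 + 2·-2 + 0·1 + 2·-1 + 5·-1 + 8·1.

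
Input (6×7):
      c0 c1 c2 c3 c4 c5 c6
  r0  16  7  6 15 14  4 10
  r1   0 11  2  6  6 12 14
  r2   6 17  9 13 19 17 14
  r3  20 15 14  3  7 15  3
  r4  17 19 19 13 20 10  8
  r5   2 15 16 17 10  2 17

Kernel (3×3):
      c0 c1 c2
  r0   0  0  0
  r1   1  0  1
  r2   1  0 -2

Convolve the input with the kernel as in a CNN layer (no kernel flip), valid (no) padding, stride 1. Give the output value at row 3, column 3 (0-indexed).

The receptive field on the input at this output position is [3 7 15 / 13 20 10 / 17 10 2]. Elementwise product with the kernel and sum: 13·1 + 10·1 + 17·1 + 2·-2.

36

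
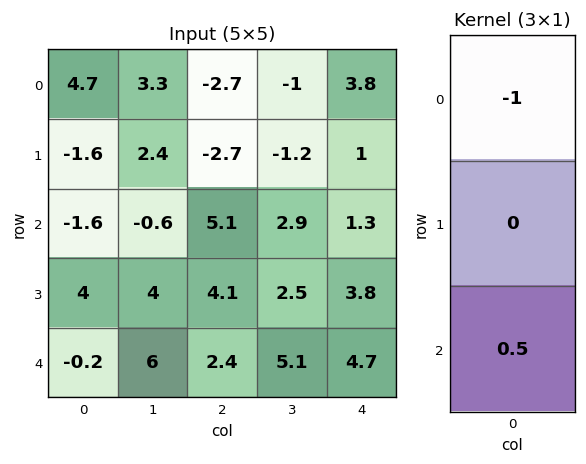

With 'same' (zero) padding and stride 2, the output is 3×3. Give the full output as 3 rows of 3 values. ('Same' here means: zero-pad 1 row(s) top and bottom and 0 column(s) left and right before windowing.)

Output[0,0]: The receptive field on the zero-padded input at this output position is [0 / 4.7 / -1.6]. Elementwise product with the kernel and sum: 0·-1 + -1.6·0.5.
Output[0,1]: The receptive field on the zero-padded input at this output position is [0 / -2.7 / -2.7]. Elementwise product with the kernel and sum: 0·-1 + -2.7·0.5.

-0.8 -1.35 0.5
3.6 4.75 0.9
-4 -4.1 -3.8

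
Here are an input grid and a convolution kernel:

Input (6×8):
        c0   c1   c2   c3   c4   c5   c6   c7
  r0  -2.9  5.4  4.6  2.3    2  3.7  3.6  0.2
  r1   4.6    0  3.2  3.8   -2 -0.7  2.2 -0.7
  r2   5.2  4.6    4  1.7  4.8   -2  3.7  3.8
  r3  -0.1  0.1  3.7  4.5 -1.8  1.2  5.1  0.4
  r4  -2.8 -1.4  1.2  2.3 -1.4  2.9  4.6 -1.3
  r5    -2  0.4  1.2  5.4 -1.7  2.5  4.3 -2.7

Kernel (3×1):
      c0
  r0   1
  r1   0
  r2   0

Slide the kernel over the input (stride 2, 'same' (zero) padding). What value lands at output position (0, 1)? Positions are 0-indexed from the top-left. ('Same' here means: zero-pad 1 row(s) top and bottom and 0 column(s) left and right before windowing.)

The receptive field on the zero-padded input at this output position is [0 / 4.6 / 3.2]. Elementwise product with the kernel and sum: 0·1.

0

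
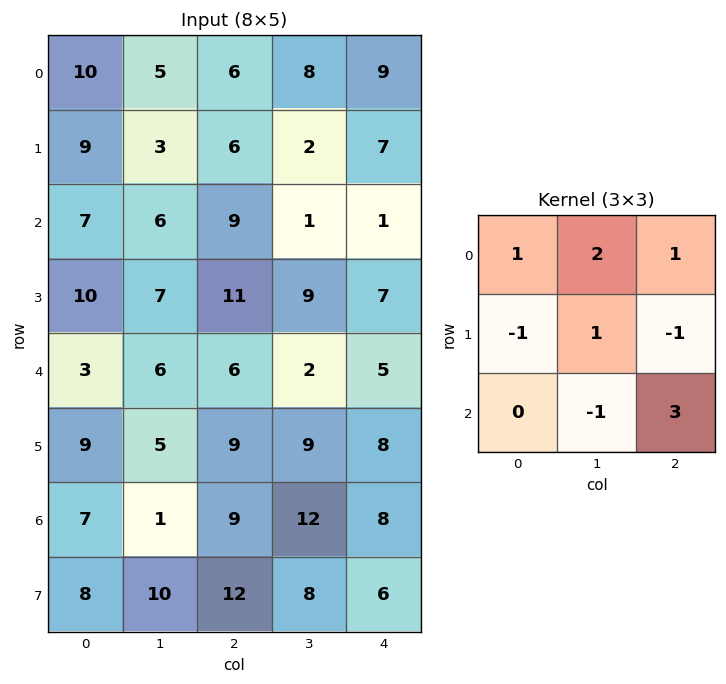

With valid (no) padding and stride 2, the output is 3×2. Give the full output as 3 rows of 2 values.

Output[0,0]: The receptive field on the input at this output position is [10 5 6 / 9 3 6 / 7 6 9]. Elementwise product with the kernel and sum: 10·1 + 5·2 + 6·1 + 9·-1 + 3·1 + 6·-1 + 6·-1 + 9·3.
Output[0,1]: The receptive field on the input at this output position is [6 8 9 / 6 2 7 / 9 1 1]. Elementwise product with the kernel and sum: 6·1 + 8·2 + 9·1 + 6·-1 + 2·1 + 7·-1 + 1·-1 + 1·3.

35 22
26 16
34 19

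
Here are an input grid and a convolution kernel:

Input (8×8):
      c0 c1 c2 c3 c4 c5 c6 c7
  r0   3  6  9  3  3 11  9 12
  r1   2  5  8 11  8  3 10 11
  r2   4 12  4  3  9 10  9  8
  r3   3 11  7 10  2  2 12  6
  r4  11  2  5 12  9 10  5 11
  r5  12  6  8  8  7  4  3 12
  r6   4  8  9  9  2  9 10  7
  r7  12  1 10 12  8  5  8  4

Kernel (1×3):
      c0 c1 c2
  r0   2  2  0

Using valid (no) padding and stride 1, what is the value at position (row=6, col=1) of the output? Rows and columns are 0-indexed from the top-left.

The receptive field on the input at this output position is [8 9 9]. Elementwise product with the kernel and sum: 8·2 + 9·2.

34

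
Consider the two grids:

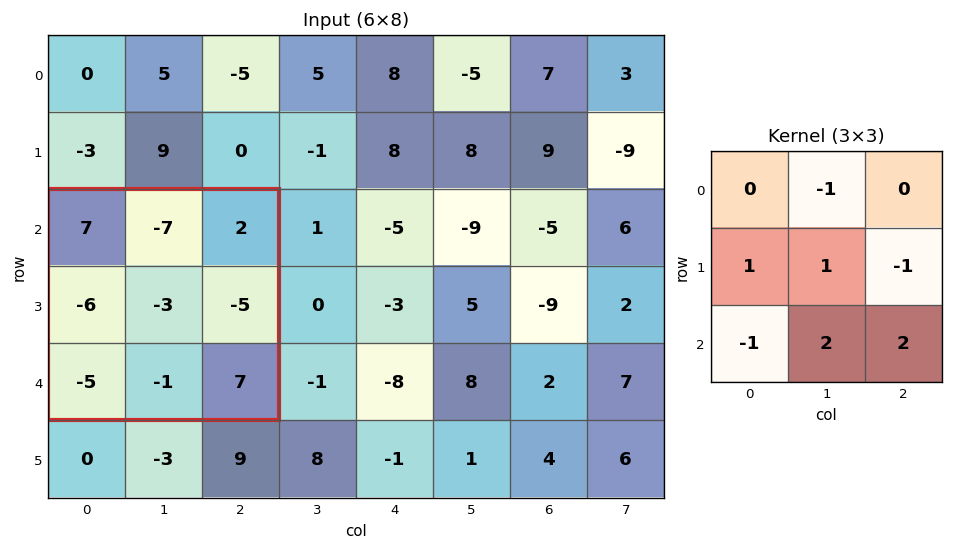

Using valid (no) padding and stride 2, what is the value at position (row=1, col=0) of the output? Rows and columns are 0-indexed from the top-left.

The receptive field on the input at this output position is [7 -7 2 / -6 -3 -5 / -5 -1 7]. Elementwise product with the kernel and sum: -7·-1 + -6·1 + -3·1 + -5·-1 + -5·-1 + -1·2 + 7·2.

20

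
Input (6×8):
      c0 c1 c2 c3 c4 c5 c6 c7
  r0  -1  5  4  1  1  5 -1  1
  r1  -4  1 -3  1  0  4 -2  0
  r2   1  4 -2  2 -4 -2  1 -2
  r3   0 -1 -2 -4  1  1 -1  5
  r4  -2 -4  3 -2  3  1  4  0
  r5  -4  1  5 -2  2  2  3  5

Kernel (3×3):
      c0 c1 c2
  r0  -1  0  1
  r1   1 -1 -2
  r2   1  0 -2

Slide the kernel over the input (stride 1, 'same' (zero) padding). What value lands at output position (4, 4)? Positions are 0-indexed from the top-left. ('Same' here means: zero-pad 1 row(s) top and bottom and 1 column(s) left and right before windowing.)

The receptive field on the zero-padded input at this output position is [-4 1 1 / -2 3 1 / -2 2 2]. Elementwise product with the kernel and sum: -4·-1 + 1·1 + -2·1 + 3·-1 + 1·-2 + -2·1 + 2·-2.

-8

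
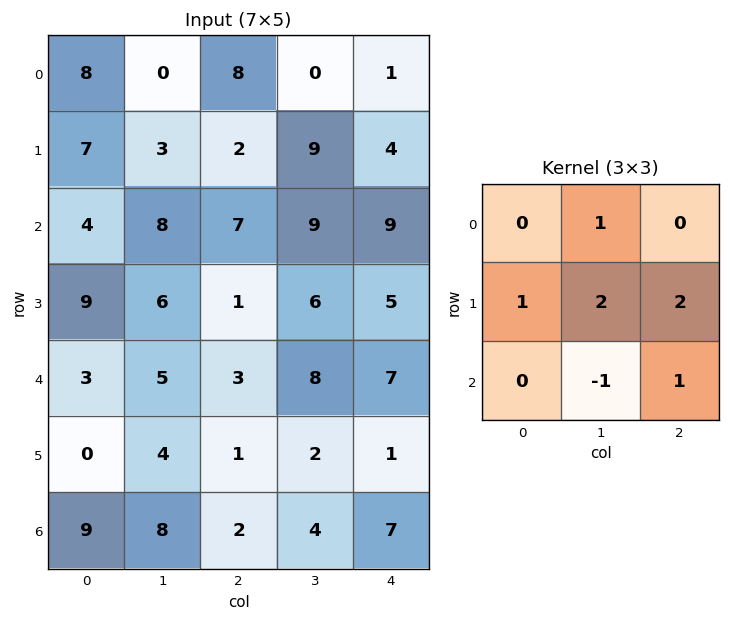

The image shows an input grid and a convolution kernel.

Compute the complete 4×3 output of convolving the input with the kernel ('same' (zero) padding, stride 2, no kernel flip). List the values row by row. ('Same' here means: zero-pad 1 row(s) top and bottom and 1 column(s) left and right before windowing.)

Output[0,0]: The receptive field on the zero-padded input at this output position is [0 0 0 / 0 8 0 / 0 7 3]. Elementwise product with the kernel and sum: 0·1 + 0·1 + 8·2 + 0·2 + 7·-1 + 3·1.

12 23 -2
28 47 26
29 29 26
34 21 19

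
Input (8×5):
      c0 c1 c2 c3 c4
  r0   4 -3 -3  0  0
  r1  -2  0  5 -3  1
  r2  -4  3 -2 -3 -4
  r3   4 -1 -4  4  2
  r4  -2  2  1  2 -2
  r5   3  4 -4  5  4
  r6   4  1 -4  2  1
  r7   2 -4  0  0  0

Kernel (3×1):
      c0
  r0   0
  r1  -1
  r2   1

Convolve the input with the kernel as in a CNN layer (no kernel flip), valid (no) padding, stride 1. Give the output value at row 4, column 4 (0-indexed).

The receptive field on the input at this output position is [-2 / 4 / 1]. Elementwise product with the kernel and sum: 4·-1 + 1·1.

-3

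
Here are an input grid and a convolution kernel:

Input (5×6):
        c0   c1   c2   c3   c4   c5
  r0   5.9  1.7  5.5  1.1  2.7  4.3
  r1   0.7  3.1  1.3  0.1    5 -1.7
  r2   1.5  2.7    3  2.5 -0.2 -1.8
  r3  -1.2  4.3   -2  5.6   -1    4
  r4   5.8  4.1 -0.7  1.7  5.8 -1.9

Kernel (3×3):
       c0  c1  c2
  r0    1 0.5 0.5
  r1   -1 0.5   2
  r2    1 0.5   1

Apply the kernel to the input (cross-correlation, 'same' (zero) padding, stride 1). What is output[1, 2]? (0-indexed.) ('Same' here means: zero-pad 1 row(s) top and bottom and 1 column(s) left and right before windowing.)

9.45

The receptive field on the zero-padded input at this output position is [1.7 5.5 1.1 / 3.1 1.3 0.1 / 2.7 3 2.5]. Elementwise product with the kernel and sum: 1.7·1 + 5.5·0.5 + 1.1·0.5 + 3.1·-1 + 1.3·0.5 + 0.1·2 + 2.7·1 + 3·0.5 + 2.5·1.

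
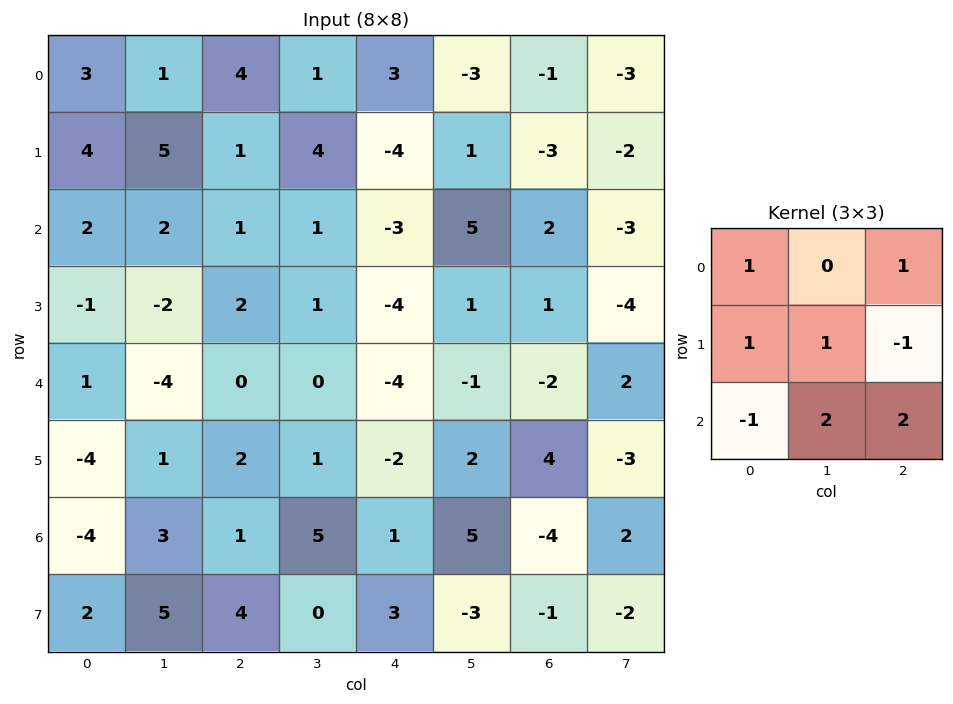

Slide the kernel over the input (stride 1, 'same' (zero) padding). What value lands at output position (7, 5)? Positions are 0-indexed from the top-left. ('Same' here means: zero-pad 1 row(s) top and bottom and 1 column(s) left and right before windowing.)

-2

The receptive field on the zero-padded input at this output position is [1 5 -4 / 3 -3 -1 / 0 0 0]. Elementwise product with the kernel and sum: 1·1 + -4·1 + 3·1 + -3·1 + -1·-1 + 0·-1 + 0·2 + 0·2.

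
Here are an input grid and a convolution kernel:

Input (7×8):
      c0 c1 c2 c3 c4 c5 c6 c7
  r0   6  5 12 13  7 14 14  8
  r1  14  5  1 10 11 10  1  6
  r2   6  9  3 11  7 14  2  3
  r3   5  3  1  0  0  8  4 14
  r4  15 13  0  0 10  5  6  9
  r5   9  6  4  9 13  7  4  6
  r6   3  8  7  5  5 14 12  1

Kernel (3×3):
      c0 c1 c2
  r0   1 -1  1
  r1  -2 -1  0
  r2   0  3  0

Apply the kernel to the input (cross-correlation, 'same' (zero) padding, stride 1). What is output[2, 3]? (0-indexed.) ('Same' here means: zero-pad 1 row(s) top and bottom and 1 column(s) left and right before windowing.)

-15

The receptive field on the zero-padded input at this output position is [1 10 11 / 3 11 7 / 1 0 0]. Elementwise product with the kernel and sum: 1·1 + 10·-1 + 11·1 + 3·-2 + 11·-1 + 0·3.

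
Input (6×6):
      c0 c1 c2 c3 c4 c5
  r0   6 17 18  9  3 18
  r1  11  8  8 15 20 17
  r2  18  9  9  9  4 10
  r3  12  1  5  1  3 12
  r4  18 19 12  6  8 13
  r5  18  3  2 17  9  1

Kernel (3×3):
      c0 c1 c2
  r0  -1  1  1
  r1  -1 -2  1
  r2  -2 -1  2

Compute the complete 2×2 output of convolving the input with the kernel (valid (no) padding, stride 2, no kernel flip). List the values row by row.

Output[0,0]: The receptive field on the input at this output position is [6 17 18 / 11 8 8 / 18 9 9]. Elementwise product with the kernel and sum: 6·-1 + 17·1 + 18·1 + 11·-1 + 8·-2 + 8·1 + 18·-2 + 9·-1 + 9·2.

-17 -43
-40 -14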